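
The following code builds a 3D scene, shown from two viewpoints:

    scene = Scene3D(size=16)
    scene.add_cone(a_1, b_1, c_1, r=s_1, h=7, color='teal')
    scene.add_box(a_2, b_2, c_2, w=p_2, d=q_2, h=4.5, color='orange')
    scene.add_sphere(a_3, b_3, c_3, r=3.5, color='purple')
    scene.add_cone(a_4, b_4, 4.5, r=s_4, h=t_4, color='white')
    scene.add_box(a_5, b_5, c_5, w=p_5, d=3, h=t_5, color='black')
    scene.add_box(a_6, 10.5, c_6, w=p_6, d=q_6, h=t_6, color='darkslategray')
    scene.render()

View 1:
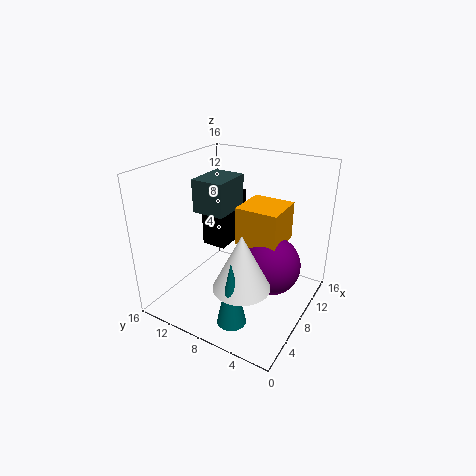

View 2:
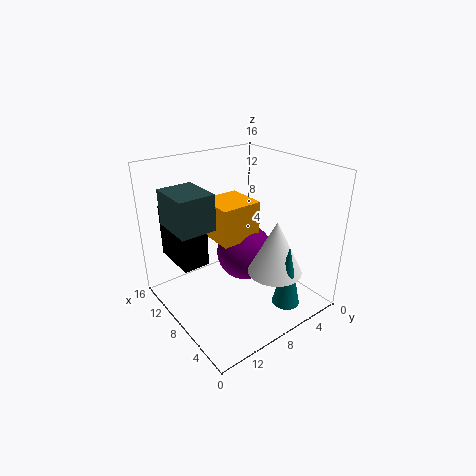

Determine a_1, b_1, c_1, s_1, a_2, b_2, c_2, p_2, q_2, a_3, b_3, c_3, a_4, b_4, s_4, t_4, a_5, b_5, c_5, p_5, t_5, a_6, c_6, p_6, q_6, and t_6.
a_1 = 2.5, b_1 = 5.5, c_1 = 1.5, s_1 = 1.5, a_2 = 9, b_2 = 4, c_2 = 6.5, p_2 = 5, q_2 = 5, a_3 = 10.5, b_3 = 5, c_3 = 4, a_4 = 4.5, b_4 = 5.5, s_4 = 3, t_4 = 6, a_5 = 9.5, b_5 = 11, c_5 = 5, p_5 = 5.5, t_5 = 6, a_6 = 8.5, c_6 = 9.5, p_6 = 5, q_6 = 4, t_6 = 4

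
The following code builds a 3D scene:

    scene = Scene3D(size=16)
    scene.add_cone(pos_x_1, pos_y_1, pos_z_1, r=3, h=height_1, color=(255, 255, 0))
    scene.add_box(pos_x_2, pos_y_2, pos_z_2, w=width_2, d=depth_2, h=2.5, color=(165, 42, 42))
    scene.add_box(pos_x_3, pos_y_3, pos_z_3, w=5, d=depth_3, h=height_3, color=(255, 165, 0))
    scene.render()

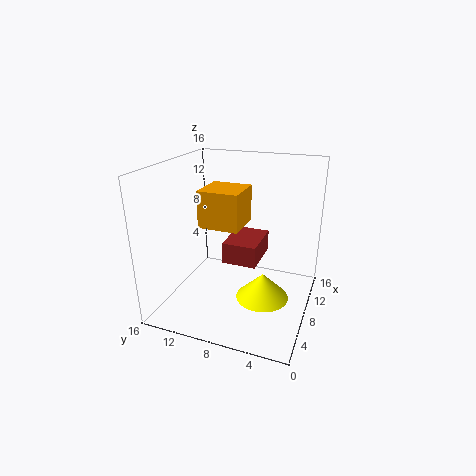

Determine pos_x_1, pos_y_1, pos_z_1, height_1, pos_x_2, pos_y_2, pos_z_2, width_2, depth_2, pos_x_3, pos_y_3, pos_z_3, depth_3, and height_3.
pos_x_1 = 8; pos_y_1 = 5; pos_z_1 = 1; height_1 = 3; pos_x_2 = 8; pos_y_2 = 6; pos_z_2 = 4.5; width_2 = 5.5; depth_2 = 4; pos_x_3 = 9; pos_y_3 = 8.5; pos_z_3 = 8; depth_3 = 5; height_3 = 4.5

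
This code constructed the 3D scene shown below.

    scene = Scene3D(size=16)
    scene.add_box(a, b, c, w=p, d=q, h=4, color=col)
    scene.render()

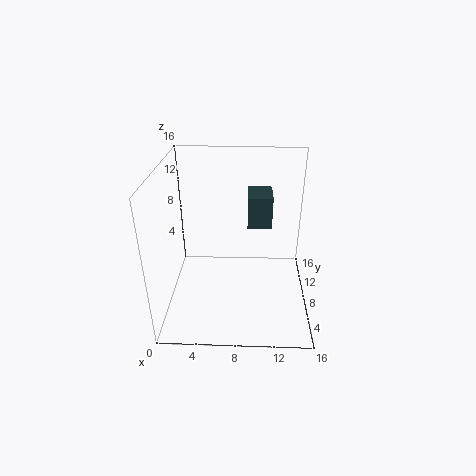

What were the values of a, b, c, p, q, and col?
a = 9
b = 12
c = 7
p = 3
q = 4
col = 'darkslategray'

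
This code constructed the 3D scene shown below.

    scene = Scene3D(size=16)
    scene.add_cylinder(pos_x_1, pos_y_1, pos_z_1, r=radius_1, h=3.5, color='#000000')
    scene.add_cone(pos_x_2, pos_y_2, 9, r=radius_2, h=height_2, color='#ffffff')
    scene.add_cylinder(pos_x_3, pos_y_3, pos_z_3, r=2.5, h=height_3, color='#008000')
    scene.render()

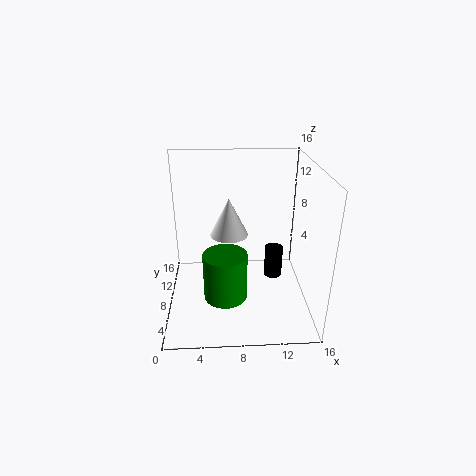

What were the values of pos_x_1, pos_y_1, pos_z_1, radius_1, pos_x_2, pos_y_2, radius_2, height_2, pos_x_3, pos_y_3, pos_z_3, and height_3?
pos_x_1 = 12; pos_y_1 = 7.5; pos_z_1 = 3.5; radius_1 = 1; pos_x_2 = 7; pos_y_2 = 7; radius_2 = 2; height_2 = 4; pos_x_3 = 6.5; pos_y_3 = 7; pos_z_3 = 1; height_3 = 5.5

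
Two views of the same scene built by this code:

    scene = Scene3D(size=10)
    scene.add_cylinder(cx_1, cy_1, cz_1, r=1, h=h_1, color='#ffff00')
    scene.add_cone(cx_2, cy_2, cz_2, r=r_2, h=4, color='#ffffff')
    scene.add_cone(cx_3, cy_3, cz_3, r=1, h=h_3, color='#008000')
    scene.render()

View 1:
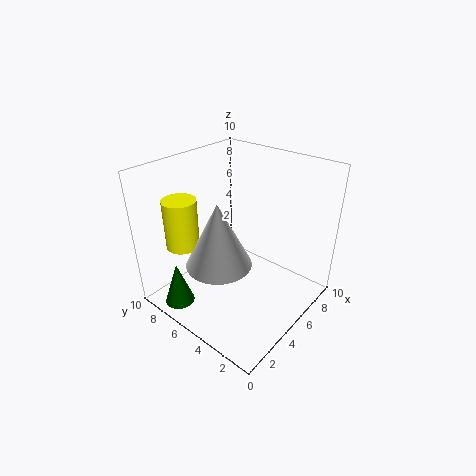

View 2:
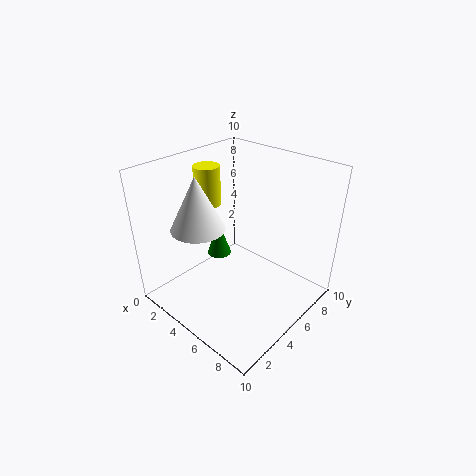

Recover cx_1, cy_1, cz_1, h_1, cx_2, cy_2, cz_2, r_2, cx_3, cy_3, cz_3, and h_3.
cx_1 = 1
cy_1 = 6
cz_1 = 6
h_1 = 3
cx_2 = 2
cy_2 = 4
cz_2 = 5
r_2 = 2
cx_3 = 1
cy_3 = 7
cz_3 = 1
h_3 = 3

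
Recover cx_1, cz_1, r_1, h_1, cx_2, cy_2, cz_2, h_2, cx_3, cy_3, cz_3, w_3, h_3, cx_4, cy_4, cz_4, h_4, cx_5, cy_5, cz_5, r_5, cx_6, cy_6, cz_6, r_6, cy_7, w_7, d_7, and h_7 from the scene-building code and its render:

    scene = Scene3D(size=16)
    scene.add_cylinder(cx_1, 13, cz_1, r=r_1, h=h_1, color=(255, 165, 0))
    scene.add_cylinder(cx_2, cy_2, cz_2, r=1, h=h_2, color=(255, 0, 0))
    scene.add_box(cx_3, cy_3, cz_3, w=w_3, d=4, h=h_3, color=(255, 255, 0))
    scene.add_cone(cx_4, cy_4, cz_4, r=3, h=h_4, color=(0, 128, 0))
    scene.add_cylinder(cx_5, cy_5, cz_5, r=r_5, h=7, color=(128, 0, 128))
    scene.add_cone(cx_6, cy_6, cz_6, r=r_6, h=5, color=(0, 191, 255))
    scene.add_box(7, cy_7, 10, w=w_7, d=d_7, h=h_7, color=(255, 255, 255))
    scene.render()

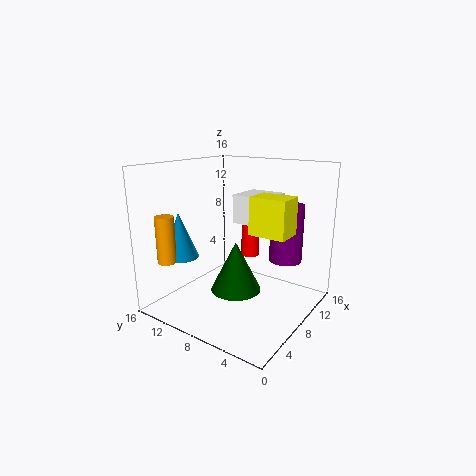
cx_1 = 2, cz_1 = 6, r_1 = 1, h_1 = 5, cx_2 = 9, cy_2 = 7, cz_2 = 6, h_2 = 6, cx_3 = 7, cy_3 = 2, cz_3 = 9, w_3 = 3, h_3 = 4, cx_4 = 9, cy_4 = 9, cz_4 = 1, h_4 = 6, cx_5 = 14, cy_5 = 5, cz_5 = 4, r_5 = 2, cx_6 = 4, cy_6 = 13, cz_6 = 6, r_6 = 2, cy_7 = 4, w_7 = 4, d_7 = 4, h_7 = 3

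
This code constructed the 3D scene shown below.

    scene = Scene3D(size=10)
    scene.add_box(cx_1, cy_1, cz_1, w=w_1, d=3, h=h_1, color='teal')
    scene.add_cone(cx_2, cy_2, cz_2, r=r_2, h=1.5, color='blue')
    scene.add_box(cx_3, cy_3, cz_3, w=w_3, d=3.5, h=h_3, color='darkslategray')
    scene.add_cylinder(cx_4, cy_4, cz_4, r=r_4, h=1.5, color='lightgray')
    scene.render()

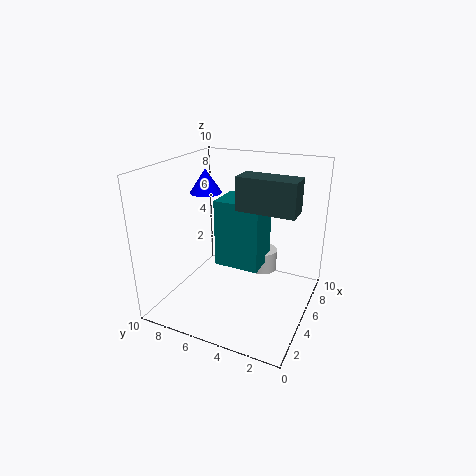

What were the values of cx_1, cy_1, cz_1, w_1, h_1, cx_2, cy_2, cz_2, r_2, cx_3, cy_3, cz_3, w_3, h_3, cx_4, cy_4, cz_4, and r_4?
cx_1 = 3.5; cy_1 = 3; cz_1 = 3.5; w_1 = 2.5; h_1 = 4.5; cx_2 = 3.5; cy_2 = 6.5; cz_2 = 8.5; r_2 = 1; cx_3 = 2.5; cy_3 = 0.5; cz_3 = 8; w_3 = 1.5; h_3 = 2; cx_4 = 6; cy_4 = 3.5; cz_4 = 2.5; r_4 = 1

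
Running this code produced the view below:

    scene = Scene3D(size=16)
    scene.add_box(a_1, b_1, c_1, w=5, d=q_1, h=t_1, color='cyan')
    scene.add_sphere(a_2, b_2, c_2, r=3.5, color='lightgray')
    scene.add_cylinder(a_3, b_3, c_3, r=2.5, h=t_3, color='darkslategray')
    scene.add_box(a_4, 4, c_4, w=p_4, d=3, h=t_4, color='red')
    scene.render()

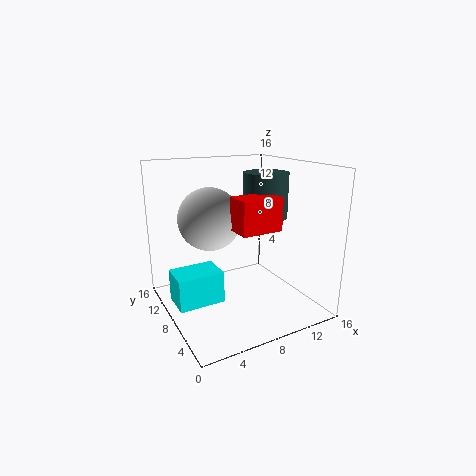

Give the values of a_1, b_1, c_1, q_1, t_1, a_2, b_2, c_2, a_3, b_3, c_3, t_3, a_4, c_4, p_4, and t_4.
a_1 = 0.5
b_1 = 6.5
c_1 = 1.5
q_1 = 3.5
t_1 = 3.5
a_2 = 5.5
b_2 = 10
c_2 = 10
a_3 = 11.5
b_3 = 8
c_3 = 10
t_3 = 5
a_4 = 6.5
c_4 = 9.5
p_4 = 4.5
t_4 = 3.5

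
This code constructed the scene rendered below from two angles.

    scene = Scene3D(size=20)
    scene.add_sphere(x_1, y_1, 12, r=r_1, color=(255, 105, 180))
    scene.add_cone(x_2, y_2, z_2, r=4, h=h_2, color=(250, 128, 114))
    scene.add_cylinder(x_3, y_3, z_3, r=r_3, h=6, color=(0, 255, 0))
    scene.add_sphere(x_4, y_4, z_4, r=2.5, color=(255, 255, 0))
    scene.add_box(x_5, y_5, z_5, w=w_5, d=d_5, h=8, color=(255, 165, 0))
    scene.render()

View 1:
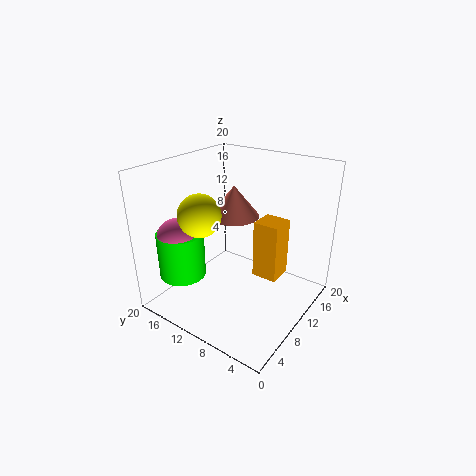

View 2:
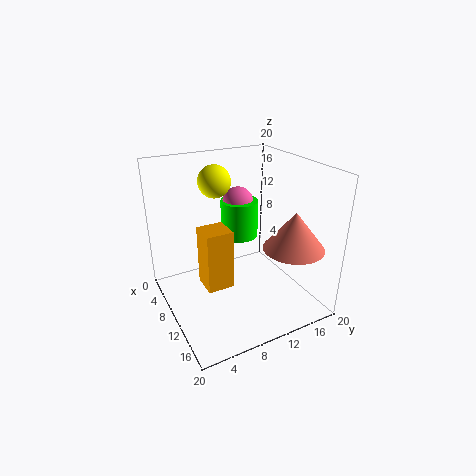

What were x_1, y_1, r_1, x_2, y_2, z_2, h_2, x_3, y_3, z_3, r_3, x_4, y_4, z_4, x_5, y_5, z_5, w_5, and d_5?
x_1 = 2.5
y_1 = 14
r_1 = 2.5
x_2 = 16
y_2 = 15
z_2 = 10
h_2 = 5
x_3 = 3
y_3 = 14
z_3 = 6.5
r_3 = 3
x_4 = 2.5
y_4 = 10
z_4 = 16
x_5 = 10
y_5 = 4
z_5 = 5
w_5 = 3.5
d_5 = 3.5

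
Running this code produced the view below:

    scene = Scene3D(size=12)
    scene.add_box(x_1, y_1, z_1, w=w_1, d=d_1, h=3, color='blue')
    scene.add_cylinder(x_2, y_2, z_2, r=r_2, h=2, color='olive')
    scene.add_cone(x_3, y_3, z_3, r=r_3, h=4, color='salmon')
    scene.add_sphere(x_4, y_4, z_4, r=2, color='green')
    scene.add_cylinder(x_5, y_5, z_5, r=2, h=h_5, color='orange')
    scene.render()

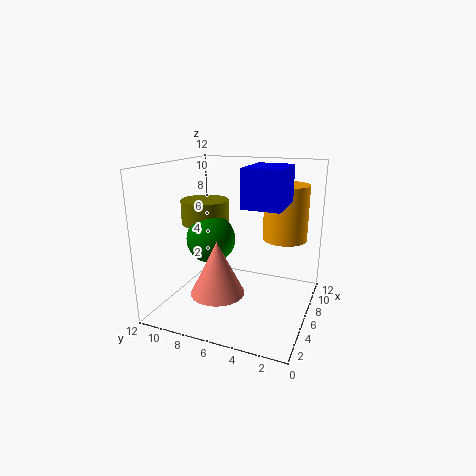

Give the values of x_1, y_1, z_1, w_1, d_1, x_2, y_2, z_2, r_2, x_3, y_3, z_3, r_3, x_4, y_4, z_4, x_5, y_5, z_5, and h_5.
x_1 = 4, y_1 = 2, z_1 = 9, w_1 = 4, d_1 = 3, x_2 = 6, y_2 = 9, z_2 = 7, r_2 = 2, x_3 = 2, y_3 = 6, z_3 = 3, r_3 = 2, x_4 = 5, y_4 = 8, z_4 = 6, x_5 = 10, y_5 = 3, z_5 = 5, h_5 = 5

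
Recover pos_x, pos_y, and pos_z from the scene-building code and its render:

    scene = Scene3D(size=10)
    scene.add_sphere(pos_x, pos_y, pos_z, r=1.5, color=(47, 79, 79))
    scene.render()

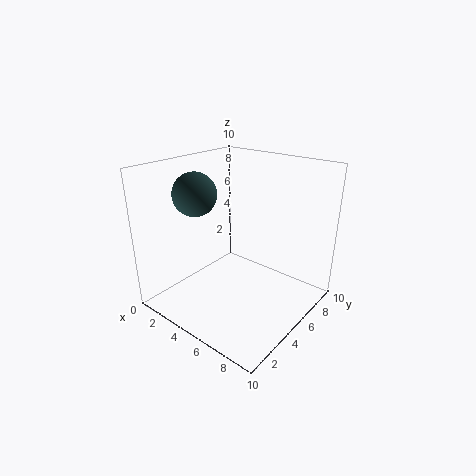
pos_x = 2.5, pos_y = 3.5, pos_z = 8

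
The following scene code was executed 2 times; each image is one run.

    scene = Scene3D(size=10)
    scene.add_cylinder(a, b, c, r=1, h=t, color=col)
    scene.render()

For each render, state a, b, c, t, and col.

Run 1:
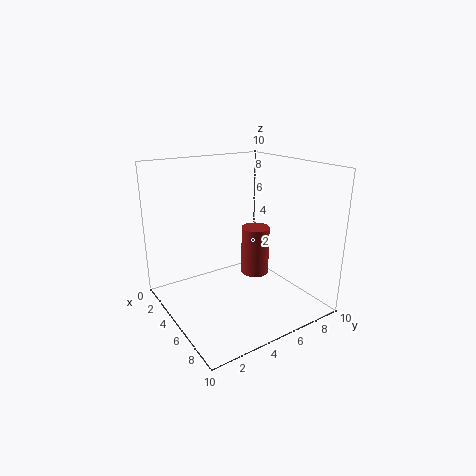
a = 5
b = 6.5
c = 2
t = 3.5
col = 'brown'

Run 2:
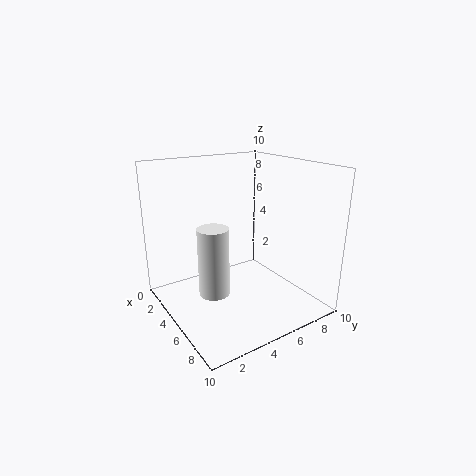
a = 6
b = 2.5
c = 2
t = 4.5
col = 'white'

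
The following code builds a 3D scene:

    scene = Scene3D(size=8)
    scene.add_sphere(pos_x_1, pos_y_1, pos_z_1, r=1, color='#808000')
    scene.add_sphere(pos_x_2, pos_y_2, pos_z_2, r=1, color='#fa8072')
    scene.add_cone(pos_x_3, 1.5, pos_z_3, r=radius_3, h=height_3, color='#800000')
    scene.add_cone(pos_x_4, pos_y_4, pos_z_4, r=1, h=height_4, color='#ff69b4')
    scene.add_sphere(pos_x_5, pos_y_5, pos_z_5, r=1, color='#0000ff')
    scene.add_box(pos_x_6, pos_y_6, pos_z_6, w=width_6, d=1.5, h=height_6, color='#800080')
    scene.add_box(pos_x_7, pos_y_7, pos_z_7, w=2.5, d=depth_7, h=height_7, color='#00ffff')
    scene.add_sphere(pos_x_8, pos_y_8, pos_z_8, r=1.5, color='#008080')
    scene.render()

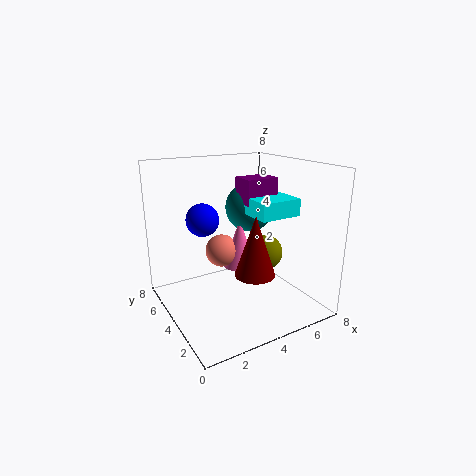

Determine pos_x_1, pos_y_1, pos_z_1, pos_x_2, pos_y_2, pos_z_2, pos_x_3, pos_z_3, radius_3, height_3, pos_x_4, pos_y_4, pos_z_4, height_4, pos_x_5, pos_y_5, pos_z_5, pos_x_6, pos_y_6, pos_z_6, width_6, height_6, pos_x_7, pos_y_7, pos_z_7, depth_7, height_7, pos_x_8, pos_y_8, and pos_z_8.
pos_x_1 = 5.5; pos_y_1 = 3.5; pos_z_1 = 3; pos_x_2 = 4; pos_y_2 = 6; pos_z_2 = 2.5; pos_x_3 = 3.5; pos_z_3 = 3; radius_3 = 1; height_3 = 3; pos_x_4 = 5; pos_y_4 = 5.5; pos_z_4 = 1.5; height_4 = 3; pos_x_5 = 3; pos_y_5 = 6.5; pos_z_5 = 4.5; pos_x_6 = 5; pos_y_6 = 4.5; pos_z_6 = 5.5; width_6 = 2; height_6 = 1.5; pos_x_7 = 5; pos_y_7 = 3; pos_z_7 = 5; depth_7 = 2; height_7 = 1; pos_x_8 = 6; pos_y_8 = 6; pos_z_8 = 5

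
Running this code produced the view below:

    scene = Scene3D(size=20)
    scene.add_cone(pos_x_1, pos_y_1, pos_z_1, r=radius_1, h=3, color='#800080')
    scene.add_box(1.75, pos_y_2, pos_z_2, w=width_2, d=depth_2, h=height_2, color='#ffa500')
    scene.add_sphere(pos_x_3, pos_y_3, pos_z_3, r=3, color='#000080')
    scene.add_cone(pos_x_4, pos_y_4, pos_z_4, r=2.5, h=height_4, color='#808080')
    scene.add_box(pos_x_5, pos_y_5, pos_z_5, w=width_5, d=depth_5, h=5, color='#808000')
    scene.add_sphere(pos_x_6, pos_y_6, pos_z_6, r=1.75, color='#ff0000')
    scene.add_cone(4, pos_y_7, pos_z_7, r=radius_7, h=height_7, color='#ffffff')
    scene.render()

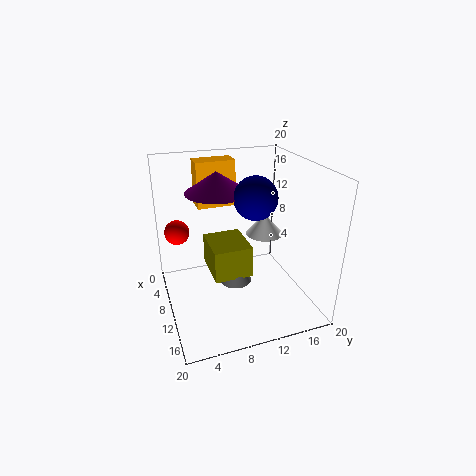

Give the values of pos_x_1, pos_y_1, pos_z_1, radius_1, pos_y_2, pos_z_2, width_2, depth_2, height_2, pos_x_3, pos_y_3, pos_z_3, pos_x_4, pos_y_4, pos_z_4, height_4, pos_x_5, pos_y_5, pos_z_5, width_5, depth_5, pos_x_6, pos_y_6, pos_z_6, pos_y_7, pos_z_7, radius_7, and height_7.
pos_x_1 = 6, pos_y_1 = 8.25, pos_z_1 = 15.5, radius_1 = 4.5, pos_y_2 = 5.75, pos_z_2 = 12.75, width_2 = 3, depth_2 = 5.75, height_2 = 6.75, pos_x_3 = 10, pos_y_3 = 12.5, pos_z_3 = 15.5, pos_x_4 = 6.75, pos_y_4 = 10.75, pos_z_4 = 0.75, height_4 = 5.25, pos_x_5 = 1.5, pos_y_5 = 7, pos_z_5 = 2, width_5 = 7, depth_5 = 6, pos_x_6 = 6, pos_y_6 = 2.25, pos_z_6 = 10.25, pos_y_7 = 16.75, pos_z_7 = 6.75, radius_7 = 3, height_7 = 3.5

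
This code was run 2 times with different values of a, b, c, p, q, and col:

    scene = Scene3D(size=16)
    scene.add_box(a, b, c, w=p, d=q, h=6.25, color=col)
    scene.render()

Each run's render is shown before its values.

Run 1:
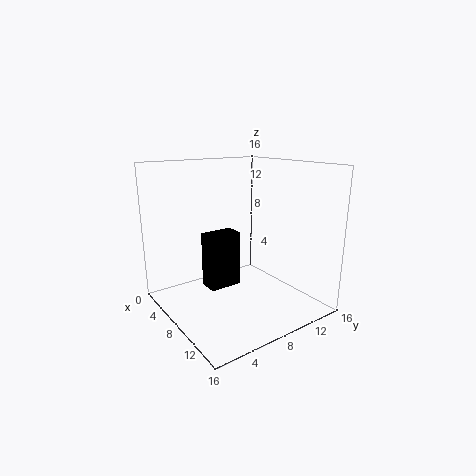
a = 5.5, b = 4.75, c = 2.25, p = 2.25, q = 3.75, col = 'black'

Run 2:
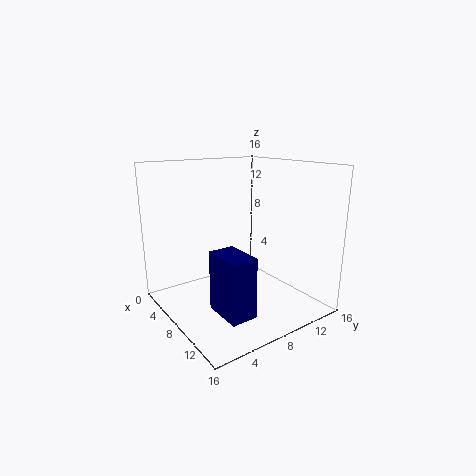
a = 9.75, b = 3.25, c = 1.75, p = 4.25, q = 2.75, col = 'navy'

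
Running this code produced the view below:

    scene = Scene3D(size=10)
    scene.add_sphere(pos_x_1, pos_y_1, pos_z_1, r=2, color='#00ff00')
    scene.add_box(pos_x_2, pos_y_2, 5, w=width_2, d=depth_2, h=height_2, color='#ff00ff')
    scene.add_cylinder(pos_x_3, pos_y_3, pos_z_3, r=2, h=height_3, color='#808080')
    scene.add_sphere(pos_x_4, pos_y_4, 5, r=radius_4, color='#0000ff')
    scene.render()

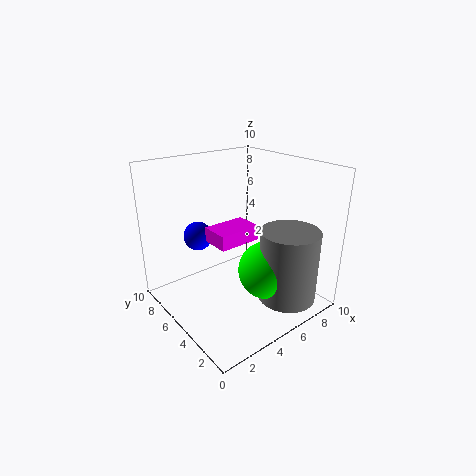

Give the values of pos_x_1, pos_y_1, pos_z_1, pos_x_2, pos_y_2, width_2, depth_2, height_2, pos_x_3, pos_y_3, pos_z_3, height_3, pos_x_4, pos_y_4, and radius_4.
pos_x_1 = 6; pos_y_1 = 3; pos_z_1 = 3; pos_x_2 = 3; pos_y_2 = 4; width_2 = 3; depth_2 = 2; height_2 = 1; pos_x_3 = 7; pos_y_3 = 2; pos_z_3 = 1; height_3 = 5; pos_x_4 = 3; pos_y_4 = 7; radius_4 = 1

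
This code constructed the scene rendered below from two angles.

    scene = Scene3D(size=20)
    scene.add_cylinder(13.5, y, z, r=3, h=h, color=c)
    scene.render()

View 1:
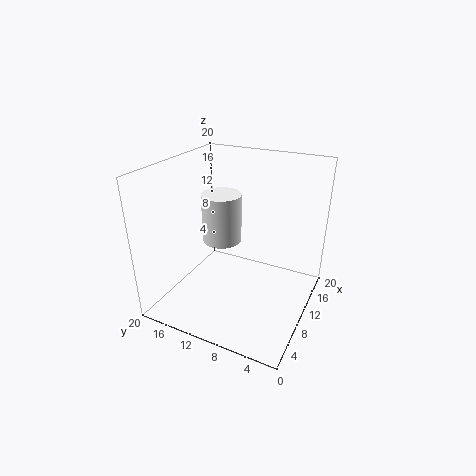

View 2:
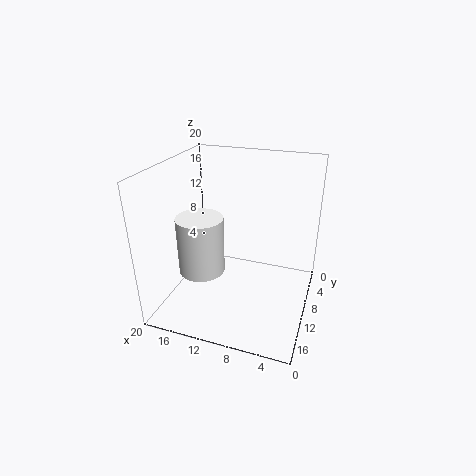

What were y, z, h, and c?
y = 14.5, z = 7, h = 7.5, c = 'white'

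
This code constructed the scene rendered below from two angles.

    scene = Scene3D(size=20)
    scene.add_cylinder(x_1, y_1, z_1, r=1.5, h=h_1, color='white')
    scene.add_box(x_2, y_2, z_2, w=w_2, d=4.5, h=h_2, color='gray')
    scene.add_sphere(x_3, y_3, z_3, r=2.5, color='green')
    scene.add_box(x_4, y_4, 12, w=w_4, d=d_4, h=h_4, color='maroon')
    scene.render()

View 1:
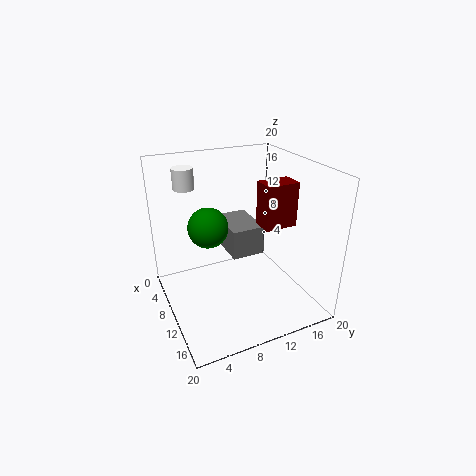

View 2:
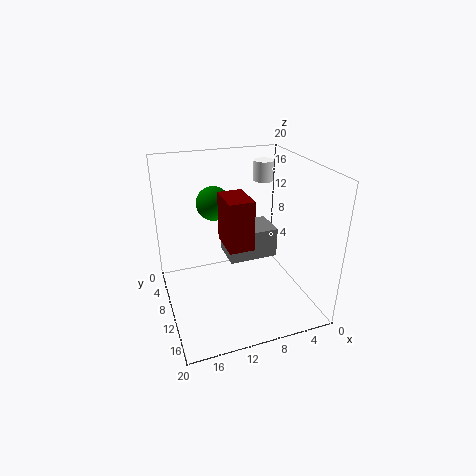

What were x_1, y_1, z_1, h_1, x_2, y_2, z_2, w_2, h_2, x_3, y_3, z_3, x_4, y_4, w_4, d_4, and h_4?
x_1 = 4
y_1 = 4.5
z_1 = 16
h_1 = 3
x_2 = 5.5
y_2 = 8.5
z_2 = 8
w_2 = 6.5
h_2 = 4
x_3 = 12
y_3 = 5
z_3 = 13.5
x_4 = 10.5
y_4 = 12.5
w_4 = 3
d_4 = 4.5
h_4 = 6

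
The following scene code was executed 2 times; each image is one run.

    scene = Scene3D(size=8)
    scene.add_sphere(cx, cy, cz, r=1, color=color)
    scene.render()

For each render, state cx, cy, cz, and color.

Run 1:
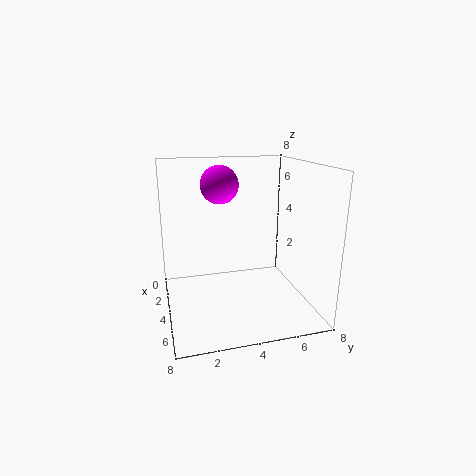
cx = 4
cy = 3
cz = 7
color = 'magenta'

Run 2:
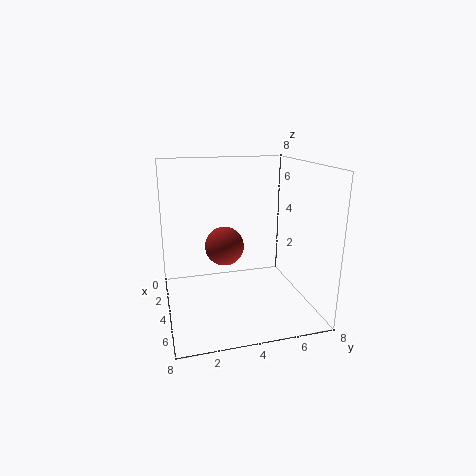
cx = 5
cy = 3
cz = 4
color = 'brown'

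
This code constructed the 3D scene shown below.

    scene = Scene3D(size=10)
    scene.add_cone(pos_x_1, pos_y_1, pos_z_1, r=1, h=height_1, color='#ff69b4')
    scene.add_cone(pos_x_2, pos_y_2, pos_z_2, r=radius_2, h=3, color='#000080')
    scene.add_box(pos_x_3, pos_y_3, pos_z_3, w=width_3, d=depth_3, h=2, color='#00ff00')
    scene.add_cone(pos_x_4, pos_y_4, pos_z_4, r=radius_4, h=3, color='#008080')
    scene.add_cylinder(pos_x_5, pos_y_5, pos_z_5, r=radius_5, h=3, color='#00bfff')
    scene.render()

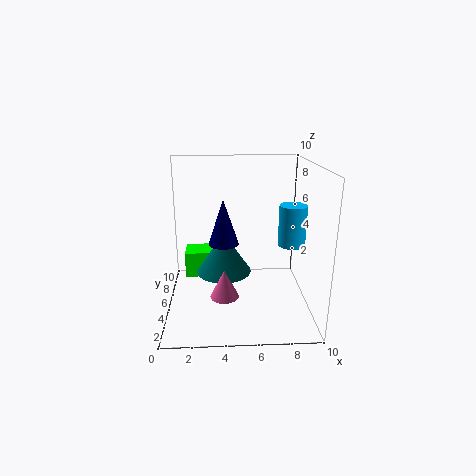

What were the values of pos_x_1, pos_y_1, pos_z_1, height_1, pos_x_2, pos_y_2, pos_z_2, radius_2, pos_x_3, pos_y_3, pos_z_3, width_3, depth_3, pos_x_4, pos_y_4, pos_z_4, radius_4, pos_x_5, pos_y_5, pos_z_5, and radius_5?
pos_x_1 = 4
pos_y_1 = 4
pos_z_1 = 1
height_1 = 2
pos_x_2 = 4
pos_y_2 = 4
pos_z_2 = 5
radius_2 = 1
pos_x_3 = 1
pos_y_3 = 7
pos_z_3 = 1
width_3 = 3
depth_3 = 2
pos_x_4 = 4
pos_y_4 = 6
pos_z_4 = 2
radius_4 = 2
pos_x_5 = 9
pos_y_5 = 6
pos_z_5 = 4
radius_5 = 1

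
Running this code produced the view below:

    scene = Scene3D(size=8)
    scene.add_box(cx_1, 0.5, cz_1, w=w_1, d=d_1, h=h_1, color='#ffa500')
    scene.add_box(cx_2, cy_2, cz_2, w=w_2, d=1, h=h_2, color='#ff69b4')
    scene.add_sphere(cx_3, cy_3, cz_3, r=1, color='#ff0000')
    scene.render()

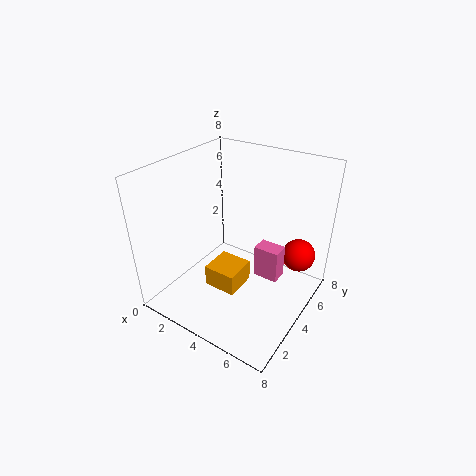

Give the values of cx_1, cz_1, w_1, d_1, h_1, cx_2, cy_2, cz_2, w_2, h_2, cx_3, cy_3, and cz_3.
cx_1 = 4.5
cz_1 = 3.5
w_1 = 1.5
d_1 = 1.5
h_1 = 1
cx_2 = 4.5
cy_2 = 5
cz_2 = 1
w_2 = 1.5
h_2 = 2
cx_3 = 6.5
cy_3 = 7
cz_3 = 2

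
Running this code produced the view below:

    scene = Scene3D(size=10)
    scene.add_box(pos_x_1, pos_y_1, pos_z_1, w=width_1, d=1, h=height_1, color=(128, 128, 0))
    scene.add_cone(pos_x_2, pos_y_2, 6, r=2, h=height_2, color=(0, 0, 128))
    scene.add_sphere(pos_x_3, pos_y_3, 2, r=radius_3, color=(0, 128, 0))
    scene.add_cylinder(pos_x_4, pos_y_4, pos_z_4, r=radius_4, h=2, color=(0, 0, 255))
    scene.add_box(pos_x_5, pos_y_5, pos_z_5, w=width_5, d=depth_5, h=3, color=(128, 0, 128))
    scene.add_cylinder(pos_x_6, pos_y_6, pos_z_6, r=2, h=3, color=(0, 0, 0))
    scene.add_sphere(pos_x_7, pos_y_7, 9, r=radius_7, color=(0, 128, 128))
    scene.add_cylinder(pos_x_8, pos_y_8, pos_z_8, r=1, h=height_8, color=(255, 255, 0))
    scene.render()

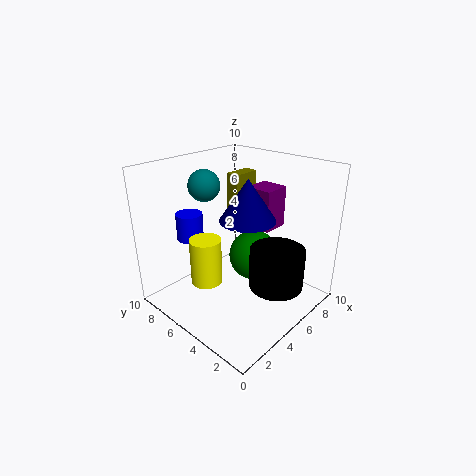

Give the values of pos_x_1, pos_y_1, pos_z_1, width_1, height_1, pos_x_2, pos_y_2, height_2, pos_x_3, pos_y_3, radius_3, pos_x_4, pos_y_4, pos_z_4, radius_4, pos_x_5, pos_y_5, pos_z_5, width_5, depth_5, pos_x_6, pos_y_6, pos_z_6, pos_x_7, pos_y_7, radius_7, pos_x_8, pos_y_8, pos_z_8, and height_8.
pos_x_1 = 6, pos_y_1 = 6, pos_z_1 = 5, width_1 = 2, height_1 = 4, pos_x_2 = 6, pos_y_2 = 5, height_2 = 3, pos_x_3 = 8, pos_y_3 = 6, radius_3 = 2, pos_x_4 = 4, pos_y_4 = 9, pos_z_4 = 4, radius_4 = 1, pos_x_5 = 7, pos_y_5 = 4, pos_z_5 = 5, width_5 = 2, depth_5 = 2, pos_x_6 = 7, pos_y_6 = 3, pos_z_6 = 1, pos_x_7 = 3, pos_y_7 = 6, radius_7 = 1, pos_x_8 = 2, pos_y_8 = 5, pos_z_8 = 3, height_8 = 3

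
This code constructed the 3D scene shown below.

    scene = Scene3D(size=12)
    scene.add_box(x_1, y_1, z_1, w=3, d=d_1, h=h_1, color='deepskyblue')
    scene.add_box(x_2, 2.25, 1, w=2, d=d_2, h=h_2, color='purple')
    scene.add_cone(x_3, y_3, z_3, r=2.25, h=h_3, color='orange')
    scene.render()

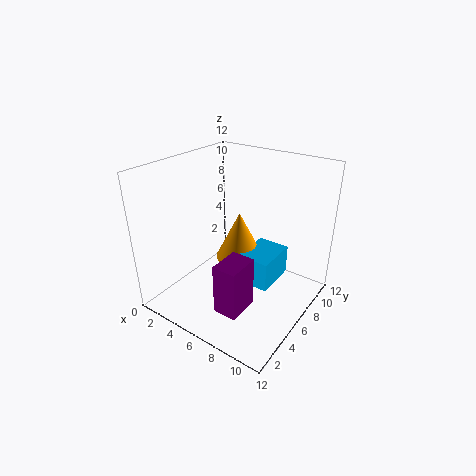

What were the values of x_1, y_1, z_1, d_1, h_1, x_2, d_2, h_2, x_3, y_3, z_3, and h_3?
x_1 = 5.25
y_1 = 7
z_1 = 0.75
d_1 = 4
h_1 = 2.75
x_2 = 6.25
d_2 = 2.75
h_2 = 4.25
x_3 = 4.25
y_3 = 8.75
z_3 = 2.25
h_3 = 4.5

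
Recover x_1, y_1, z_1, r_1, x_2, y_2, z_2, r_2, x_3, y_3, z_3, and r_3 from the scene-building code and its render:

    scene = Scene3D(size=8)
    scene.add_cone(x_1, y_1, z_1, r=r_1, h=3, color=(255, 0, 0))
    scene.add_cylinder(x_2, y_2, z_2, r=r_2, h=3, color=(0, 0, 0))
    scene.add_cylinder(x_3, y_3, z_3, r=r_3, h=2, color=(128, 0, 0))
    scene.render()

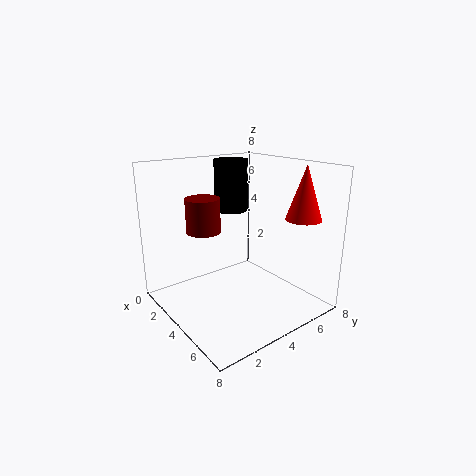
x_1 = 6; y_1 = 7; z_1 = 5; r_1 = 1; x_2 = 2; y_2 = 5; z_2 = 5; r_2 = 1; x_3 = 2; y_3 = 3; z_3 = 4; r_3 = 1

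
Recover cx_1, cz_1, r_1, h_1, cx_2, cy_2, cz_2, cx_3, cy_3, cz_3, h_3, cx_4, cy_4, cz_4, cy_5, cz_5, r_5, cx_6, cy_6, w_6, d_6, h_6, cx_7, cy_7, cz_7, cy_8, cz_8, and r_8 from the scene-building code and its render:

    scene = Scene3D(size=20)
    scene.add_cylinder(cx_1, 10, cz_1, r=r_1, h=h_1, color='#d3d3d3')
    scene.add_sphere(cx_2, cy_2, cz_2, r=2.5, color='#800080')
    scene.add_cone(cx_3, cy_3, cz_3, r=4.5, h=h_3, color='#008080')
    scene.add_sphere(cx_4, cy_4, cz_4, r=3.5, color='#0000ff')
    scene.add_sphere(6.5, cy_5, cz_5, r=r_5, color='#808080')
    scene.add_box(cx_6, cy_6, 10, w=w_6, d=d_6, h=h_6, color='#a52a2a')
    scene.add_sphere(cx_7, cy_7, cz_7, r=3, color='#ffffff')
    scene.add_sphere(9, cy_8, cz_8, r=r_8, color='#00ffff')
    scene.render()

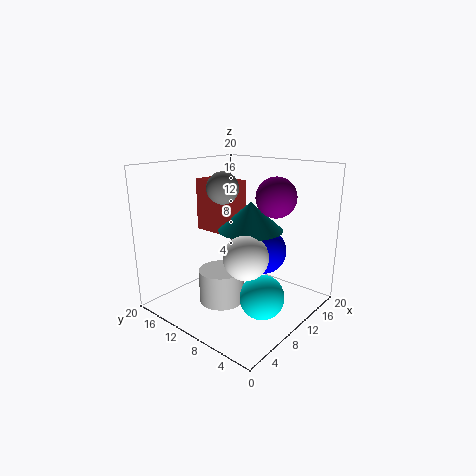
cx_1 = 6.5, cz_1 = 2, r_1 = 3, h_1 = 4.5, cx_2 = 10, cy_2 = 4, cz_2 = 16.5, cx_3 = 11.5, cy_3 = 9, cz_3 = 11, h_3 = 4, cx_4 = 15.5, cy_4 = 9.5, cz_4 = 6.5, cy_5 = 9.5, cz_5 = 17.5, r_5 = 2, cx_6 = 9.5, cy_6 = 11, w_6 = 3.5, d_6 = 6.5, h_6 = 7.5, cx_7 = 8, cy_7 = 7, cz_7 = 8.5, cy_8 = 5, cz_8 = 3, r_8 = 3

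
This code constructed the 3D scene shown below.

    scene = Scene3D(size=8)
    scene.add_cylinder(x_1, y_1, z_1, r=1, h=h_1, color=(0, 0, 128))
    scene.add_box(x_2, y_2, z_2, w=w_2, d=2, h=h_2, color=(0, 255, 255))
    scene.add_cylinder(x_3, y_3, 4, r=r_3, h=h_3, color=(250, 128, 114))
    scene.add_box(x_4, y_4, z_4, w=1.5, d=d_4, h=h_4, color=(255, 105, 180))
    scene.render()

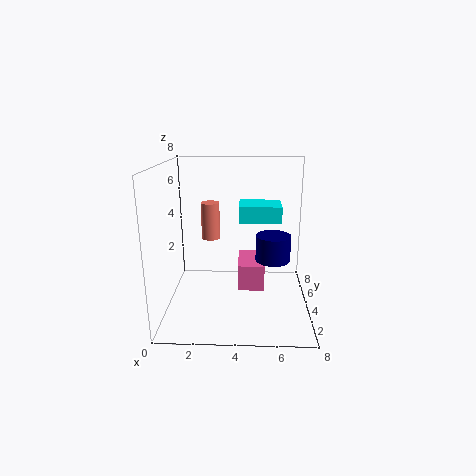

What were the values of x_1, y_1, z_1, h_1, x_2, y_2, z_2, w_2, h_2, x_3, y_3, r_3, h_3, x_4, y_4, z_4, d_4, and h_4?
x_1 = 6
y_1 = 4.5
z_1 = 2.5
h_1 = 1.5
x_2 = 4
y_2 = 5
z_2 = 4.5
w_2 = 2.5
h_2 = 1
x_3 = 2.5
y_3 = 4
r_3 = 0.5
h_3 = 2
x_4 = 4
y_4 = 3.5
z_4 = 1
d_4 = 2.5
h_4 = 1.5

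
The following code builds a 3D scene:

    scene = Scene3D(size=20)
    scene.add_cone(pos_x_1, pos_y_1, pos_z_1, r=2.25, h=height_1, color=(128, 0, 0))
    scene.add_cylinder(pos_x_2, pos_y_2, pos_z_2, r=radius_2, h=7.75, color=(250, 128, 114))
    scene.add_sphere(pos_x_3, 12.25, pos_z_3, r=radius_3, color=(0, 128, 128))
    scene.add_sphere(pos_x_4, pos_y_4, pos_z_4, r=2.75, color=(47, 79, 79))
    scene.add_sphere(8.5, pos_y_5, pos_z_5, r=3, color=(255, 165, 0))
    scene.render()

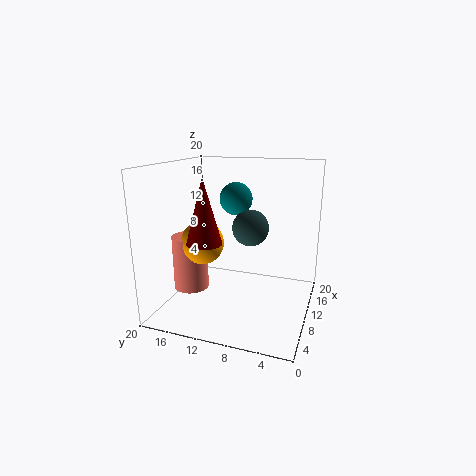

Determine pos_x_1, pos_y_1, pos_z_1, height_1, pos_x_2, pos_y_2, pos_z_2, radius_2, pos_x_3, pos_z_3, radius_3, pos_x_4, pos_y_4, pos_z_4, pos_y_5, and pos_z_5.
pos_x_1 = 4.5, pos_y_1 = 12.5, pos_z_1 = 10.75, height_1 = 8.25, pos_x_2 = 8.5, pos_y_2 = 16.75, pos_z_2 = 2.25, radius_2 = 2.5, pos_x_3 = 15.5, pos_z_3 = 14.25, radius_3 = 2.5, pos_x_4 = 14.25, pos_y_4 = 9.5, pos_z_4 = 10.25, pos_y_5 = 14.75, pos_z_5 = 9.25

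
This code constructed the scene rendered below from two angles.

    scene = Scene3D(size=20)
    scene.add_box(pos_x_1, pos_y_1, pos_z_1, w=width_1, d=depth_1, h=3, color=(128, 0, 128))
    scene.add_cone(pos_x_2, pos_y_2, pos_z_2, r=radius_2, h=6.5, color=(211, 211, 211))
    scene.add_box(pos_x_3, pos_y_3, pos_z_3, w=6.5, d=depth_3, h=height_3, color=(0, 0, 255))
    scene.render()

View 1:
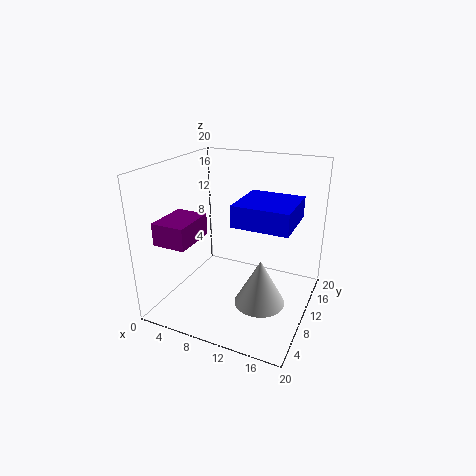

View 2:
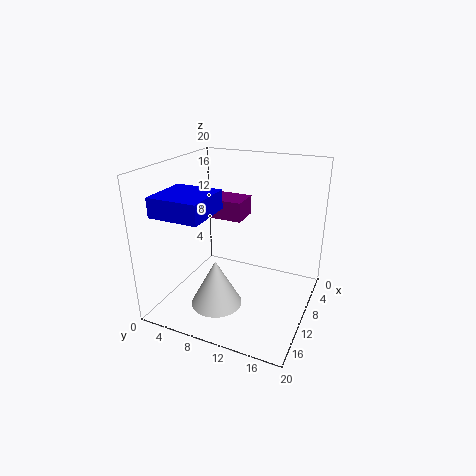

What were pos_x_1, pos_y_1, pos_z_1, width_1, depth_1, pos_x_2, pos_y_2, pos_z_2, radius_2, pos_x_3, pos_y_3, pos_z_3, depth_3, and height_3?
pos_x_1 = 1.5; pos_y_1 = 2.5; pos_z_1 = 10.5; width_1 = 4.5; depth_1 = 6; pos_x_2 = 14; pos_y_2 = 8.5; pos_z_2 = 1.5; radius_2 = 3.5; pos_x_3 = 12.5; pos_y_3 = 2.5; pos_z_3 = 15; depth_3 = 6.5; height_3 = 2.5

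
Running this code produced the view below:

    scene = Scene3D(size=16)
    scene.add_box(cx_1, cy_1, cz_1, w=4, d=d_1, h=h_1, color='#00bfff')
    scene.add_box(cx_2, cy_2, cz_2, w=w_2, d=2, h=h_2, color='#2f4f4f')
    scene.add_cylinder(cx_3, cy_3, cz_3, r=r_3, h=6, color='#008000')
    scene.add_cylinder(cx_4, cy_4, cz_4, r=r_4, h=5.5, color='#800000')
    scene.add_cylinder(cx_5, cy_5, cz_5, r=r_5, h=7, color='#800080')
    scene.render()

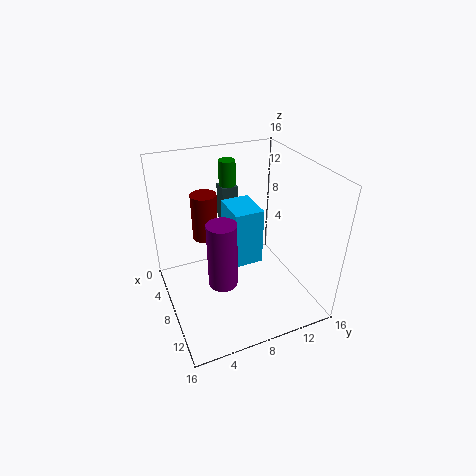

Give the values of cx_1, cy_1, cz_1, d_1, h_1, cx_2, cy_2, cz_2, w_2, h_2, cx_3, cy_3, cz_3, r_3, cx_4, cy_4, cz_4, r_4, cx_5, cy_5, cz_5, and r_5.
cx_1 = 7; cy_1 = 6.5; cz_1 = 6.5; d_1 = 3; h_1 = 6; cx_2 = 1.5; cy_2 = 8; cz_2 = 7.5; w_2 = 2; h_2 = 4.5; cx_3 = 2.5; cy_3 = 9; cz_3 = 9; r_3 = 1; cx_4 = 4; cy_4 = 5.5; cz_4 = 6.5; r_4 = 1.5; cx_5 = 11; cy_5 = 5; cz_5 = 5; r_5 = 1.5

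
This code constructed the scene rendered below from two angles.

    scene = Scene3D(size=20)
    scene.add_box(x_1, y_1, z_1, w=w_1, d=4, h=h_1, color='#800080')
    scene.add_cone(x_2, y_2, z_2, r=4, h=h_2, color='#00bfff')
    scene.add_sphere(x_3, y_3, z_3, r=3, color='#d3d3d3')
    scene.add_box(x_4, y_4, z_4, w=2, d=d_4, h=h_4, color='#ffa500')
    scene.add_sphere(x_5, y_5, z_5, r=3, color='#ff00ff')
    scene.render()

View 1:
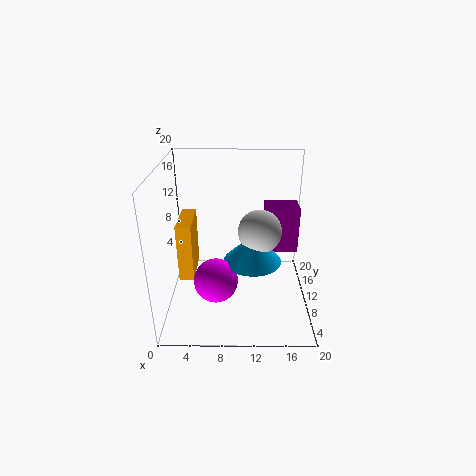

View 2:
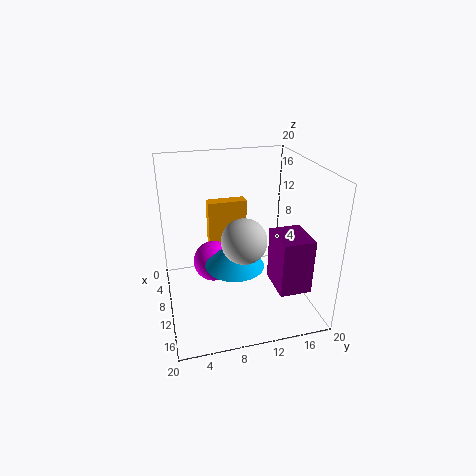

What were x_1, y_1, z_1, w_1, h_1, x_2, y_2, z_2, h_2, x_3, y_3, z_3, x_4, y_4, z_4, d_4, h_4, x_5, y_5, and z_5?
x_1 = 14, y_1 = 13, z_1 = 6, w_1 = 5, h_1 = 7, x_2 = 12, y_2 = 9, z_2 = 7, h_2 = 4, x_3 = 13, y_3 = 10, z_3 = 11, x_4 = 2, y_4 = 7, z_4 = 5, d_4 = 6, h_4 = 8, x_5 = 7, y_5 = 7, z_5 = 5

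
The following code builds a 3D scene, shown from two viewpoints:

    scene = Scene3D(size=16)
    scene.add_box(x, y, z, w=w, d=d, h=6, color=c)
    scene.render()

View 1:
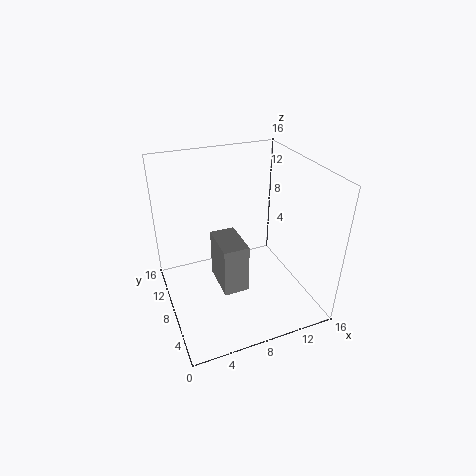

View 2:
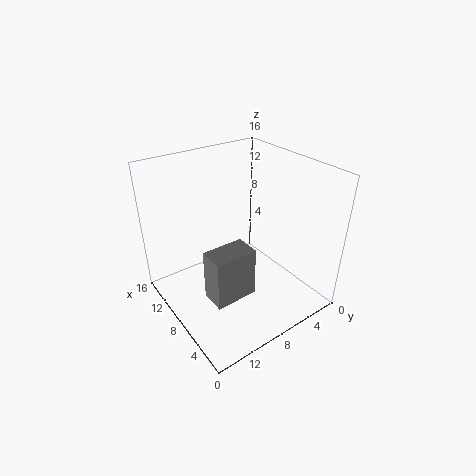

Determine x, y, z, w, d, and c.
x = 6; y = 7; z = 1; w = 3; d = 5; c = 'gray'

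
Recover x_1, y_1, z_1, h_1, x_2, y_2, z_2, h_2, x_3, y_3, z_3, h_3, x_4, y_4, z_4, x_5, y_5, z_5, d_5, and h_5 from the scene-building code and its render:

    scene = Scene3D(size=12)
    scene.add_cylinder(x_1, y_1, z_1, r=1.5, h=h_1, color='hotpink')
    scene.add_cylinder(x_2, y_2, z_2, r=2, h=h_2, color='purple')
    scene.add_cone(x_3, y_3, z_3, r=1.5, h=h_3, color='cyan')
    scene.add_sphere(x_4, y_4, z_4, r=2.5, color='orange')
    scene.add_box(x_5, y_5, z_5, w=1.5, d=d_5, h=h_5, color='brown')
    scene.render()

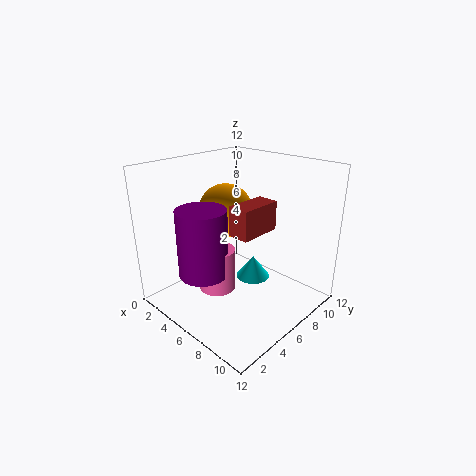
x_1 = 5.5; y_1 = 4; z_1 = 2; h_1 = 3.5; x_2 = 5; y_2 = 3; z_2 = 3.5; h_2 = 5.5; x_3 = 6; y_3 = 8; z_3 = 1.5; h_3 = 2; x_4 = 2.5; y_4 = 8; z_4 = 7; x_5 = 9; y_5 = 2; z_5 = 8.5; d_5 = 3; h_5 = 2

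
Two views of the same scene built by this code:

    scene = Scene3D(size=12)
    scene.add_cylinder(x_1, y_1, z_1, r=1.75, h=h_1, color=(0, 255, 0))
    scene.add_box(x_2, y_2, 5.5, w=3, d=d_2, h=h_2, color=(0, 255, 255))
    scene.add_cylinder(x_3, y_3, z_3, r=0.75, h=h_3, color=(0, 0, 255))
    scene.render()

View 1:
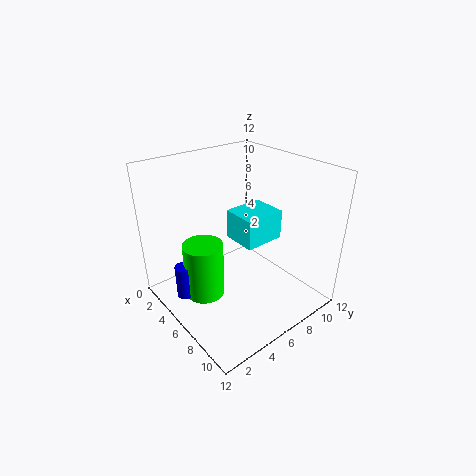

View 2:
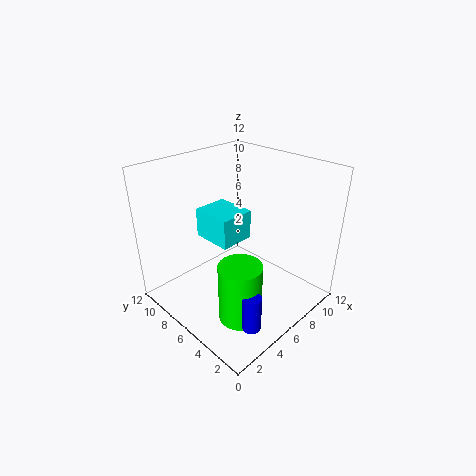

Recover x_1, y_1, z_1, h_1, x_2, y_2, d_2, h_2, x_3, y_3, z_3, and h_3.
x_1 = 4, y_1 = 3.75, z_1 = 0.25, h_1 = 5, x_2 = 4.5, y_2 = 6, d_2 = 3.5, h_2 = 2.5, x_3 = 3.5, y_3 = 2, z_3 = 0.5, h_3 = 3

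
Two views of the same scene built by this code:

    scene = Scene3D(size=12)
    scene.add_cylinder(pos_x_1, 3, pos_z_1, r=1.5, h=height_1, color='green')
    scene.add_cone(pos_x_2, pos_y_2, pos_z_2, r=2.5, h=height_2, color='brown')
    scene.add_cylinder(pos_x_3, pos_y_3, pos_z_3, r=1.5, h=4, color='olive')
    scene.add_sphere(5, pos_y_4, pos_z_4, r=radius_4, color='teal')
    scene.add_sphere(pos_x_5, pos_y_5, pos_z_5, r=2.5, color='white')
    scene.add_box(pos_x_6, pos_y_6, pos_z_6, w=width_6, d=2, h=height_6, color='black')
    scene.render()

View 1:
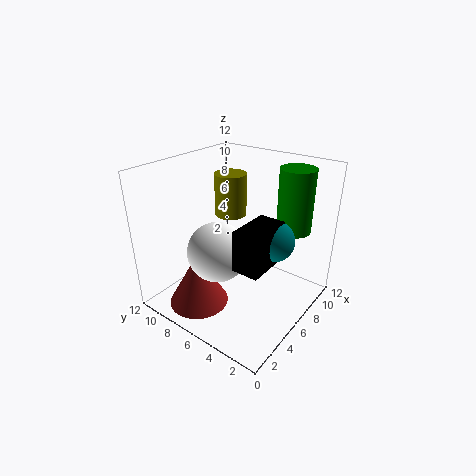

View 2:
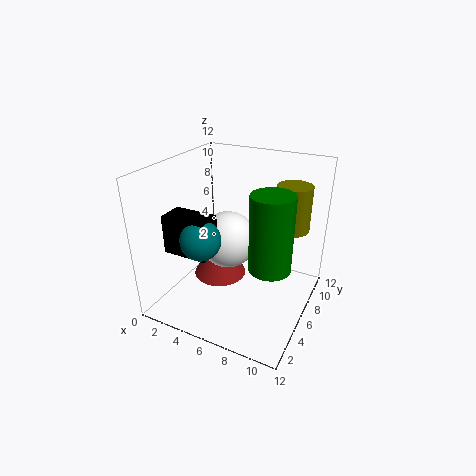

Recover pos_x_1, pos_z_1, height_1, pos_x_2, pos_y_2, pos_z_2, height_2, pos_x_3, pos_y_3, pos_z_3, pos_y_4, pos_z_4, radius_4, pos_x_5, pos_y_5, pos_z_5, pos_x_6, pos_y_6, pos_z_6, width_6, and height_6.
pos_x_1 = 10
pos_z_1 = 6
height_1 = 5.5
pos_x_2 = 3
pos_y_2 = 8
pos_z_2 = 0.5
height_2 = 4.5
pos_x_3 = 9.5
pos_y_3 = 9.5
pos_z_3 = 6
pos_y_4 = 2
pos_z_4 = 7.5
radius_4 = 1.5
pos_x_5 = 4.5
pos_y_5 = 7
pos_z_5 = 5
pos_x_6 = 2
pos_y_6 = 1.5
pos_z_6 = 6
width_6 = 3.5
height_6 = 3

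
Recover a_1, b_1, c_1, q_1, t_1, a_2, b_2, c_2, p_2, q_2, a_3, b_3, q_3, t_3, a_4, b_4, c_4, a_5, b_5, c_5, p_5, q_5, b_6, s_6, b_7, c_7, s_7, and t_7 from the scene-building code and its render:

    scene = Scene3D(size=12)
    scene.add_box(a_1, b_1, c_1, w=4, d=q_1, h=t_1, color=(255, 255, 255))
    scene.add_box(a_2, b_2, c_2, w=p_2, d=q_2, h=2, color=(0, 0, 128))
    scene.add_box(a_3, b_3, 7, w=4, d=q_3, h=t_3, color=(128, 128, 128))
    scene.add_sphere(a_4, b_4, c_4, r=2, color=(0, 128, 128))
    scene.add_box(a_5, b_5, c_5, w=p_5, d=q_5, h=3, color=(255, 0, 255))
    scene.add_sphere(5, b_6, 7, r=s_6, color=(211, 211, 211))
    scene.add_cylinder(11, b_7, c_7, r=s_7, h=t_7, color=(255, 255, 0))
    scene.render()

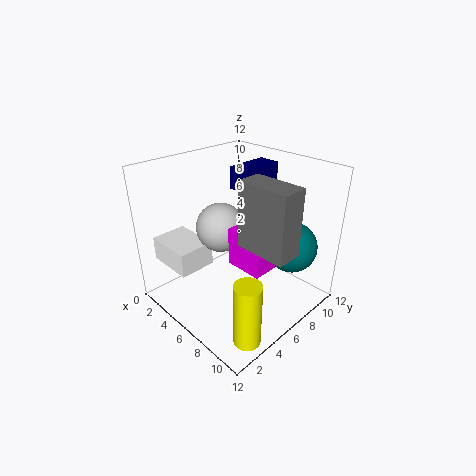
a_1 = 1; b_1 = 1; c_1 = 4; q_1 = 3; t_1 = 2; a_2 = 3; b_2 = 8; c_2 = 9; p_2 = 2; q_2 = 4; a_3 = 8; b_3 = 4; q_3 = 2; t_3 = 5; a_4 = 10; b_4 = 8; c_4 = 6; a_5 = 7; b_5 = 4; c_5 = 5; p_5 = 3; q_5 = 2; b_6 = 5; s_6 = 2; b_7 = 2; c_7 = 1; s_7 = 1; t_7 = 5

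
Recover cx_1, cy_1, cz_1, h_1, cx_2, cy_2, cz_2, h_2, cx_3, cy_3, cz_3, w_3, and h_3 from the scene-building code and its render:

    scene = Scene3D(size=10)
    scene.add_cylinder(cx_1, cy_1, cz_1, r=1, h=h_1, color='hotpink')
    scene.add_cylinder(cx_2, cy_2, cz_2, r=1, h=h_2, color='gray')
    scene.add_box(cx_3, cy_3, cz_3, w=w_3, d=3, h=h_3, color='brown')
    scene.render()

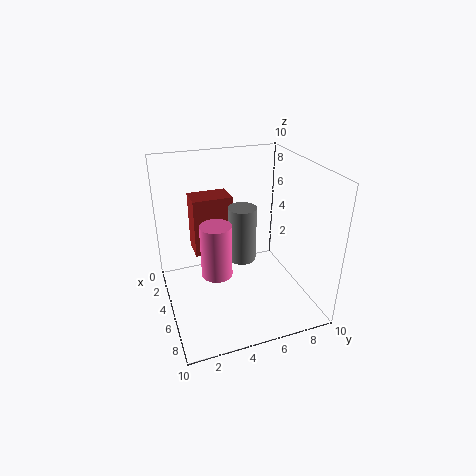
cx_1 = 6.5; cy_1 = 3; cz_1 = 3.5; h_1 = 3.5; cx_2 = 4.5; cy_2 = 5.5; cz_2 = 3; h_2 = 4; cx_3 = 0.5; cy_3 = 2.5; cz_3 = 2.5; w_3 = 2; h_3 = 4.5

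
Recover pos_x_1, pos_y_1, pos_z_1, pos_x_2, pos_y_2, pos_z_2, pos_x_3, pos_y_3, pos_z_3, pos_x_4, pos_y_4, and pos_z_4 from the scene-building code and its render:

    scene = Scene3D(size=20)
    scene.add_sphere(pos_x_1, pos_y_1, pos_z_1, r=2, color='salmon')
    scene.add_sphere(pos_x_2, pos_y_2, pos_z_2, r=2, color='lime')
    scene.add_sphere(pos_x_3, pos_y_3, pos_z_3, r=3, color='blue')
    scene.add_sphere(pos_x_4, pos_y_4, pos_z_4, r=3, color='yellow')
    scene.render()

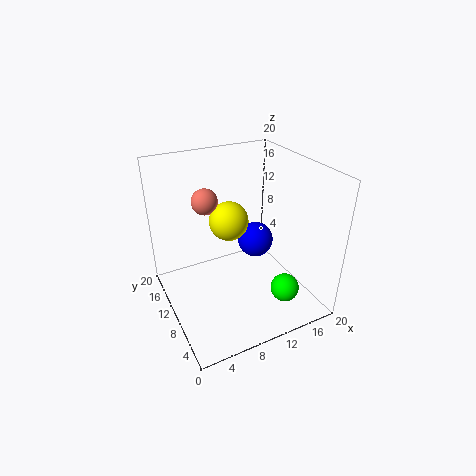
pos_x_1 = 8
pos_y_1 = 17
pos_z_1 = 13
pos_x_2 = 15
pos_y_2 = 5
pos_z_2 = 3
pos_x_3 = 17
pos_y_3 = 17
pos_z_3 = 4
pos_x_4 = 11
pos_y_4 = 15
pos_z_4 = 10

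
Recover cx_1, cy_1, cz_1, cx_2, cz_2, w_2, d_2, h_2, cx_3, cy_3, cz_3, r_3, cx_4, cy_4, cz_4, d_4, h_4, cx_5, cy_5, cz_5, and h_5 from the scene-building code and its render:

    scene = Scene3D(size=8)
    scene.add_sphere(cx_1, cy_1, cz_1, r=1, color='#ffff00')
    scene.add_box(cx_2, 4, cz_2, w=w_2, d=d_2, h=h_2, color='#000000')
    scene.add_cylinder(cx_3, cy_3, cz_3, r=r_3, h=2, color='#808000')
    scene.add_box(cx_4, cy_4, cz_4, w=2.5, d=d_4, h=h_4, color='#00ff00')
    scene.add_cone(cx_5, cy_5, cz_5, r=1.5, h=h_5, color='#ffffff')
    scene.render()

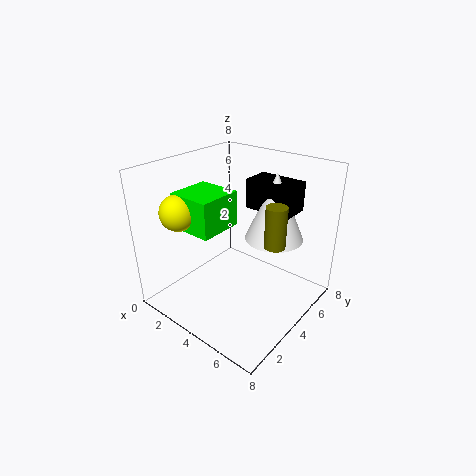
cx_1 = 1.5
cy_1 = 2
cz_1 = 5.5
cx_2 = 4.5
cz_2 = 6
w_2 = 2.5
d_2 = 1.5
h_2 = 1.5
cx_3 = 7
cy_3 = 3
cz_3 = 5
r_3 = 0.5
cx_4 = 1
cy_4 = 2
cz_4 = 4.5
d_4 = 2.5
h_4 = 2
cx_5 = 6
cy_5 = 4.5
cz_5 = 4.5
h_5 = 3.5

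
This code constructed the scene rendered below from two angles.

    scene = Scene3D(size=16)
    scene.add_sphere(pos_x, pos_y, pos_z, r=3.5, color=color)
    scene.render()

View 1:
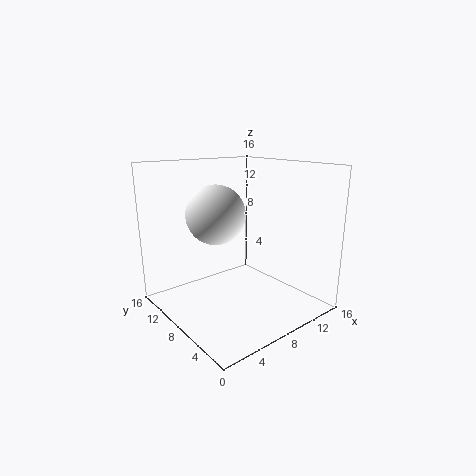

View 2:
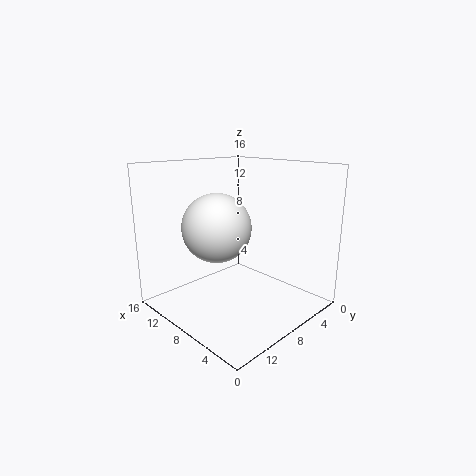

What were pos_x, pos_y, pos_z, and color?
pos_x = 7.5; pos_y = 11.5; pos_z = 10; color = 'white'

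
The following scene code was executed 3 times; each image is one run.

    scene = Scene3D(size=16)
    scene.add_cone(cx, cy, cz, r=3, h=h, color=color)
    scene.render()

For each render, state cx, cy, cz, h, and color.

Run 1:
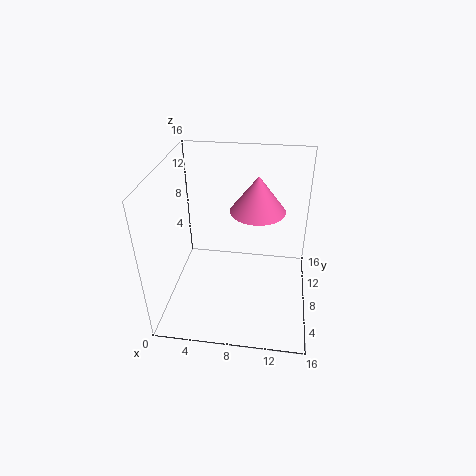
cx = 10; cy = 9; cz = 11; h = 4; color = 'hotpink'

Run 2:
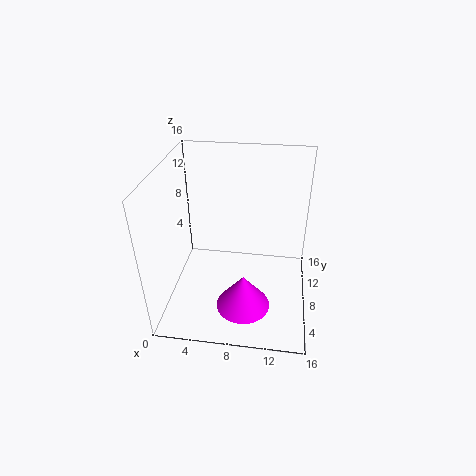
cx = 9; cy = 5; cz = 1; h = 4; color = 'magenta'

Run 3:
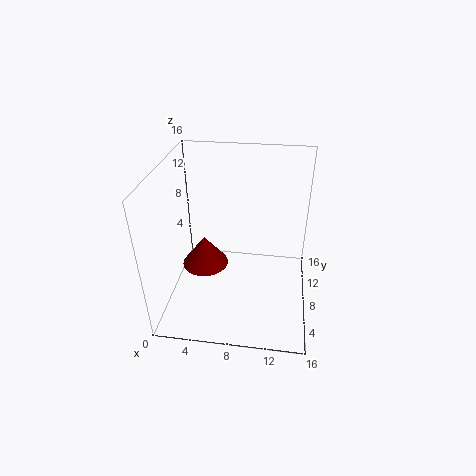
cx = 3; cy = 12; cz = 1; h = 4; color = 'maroon'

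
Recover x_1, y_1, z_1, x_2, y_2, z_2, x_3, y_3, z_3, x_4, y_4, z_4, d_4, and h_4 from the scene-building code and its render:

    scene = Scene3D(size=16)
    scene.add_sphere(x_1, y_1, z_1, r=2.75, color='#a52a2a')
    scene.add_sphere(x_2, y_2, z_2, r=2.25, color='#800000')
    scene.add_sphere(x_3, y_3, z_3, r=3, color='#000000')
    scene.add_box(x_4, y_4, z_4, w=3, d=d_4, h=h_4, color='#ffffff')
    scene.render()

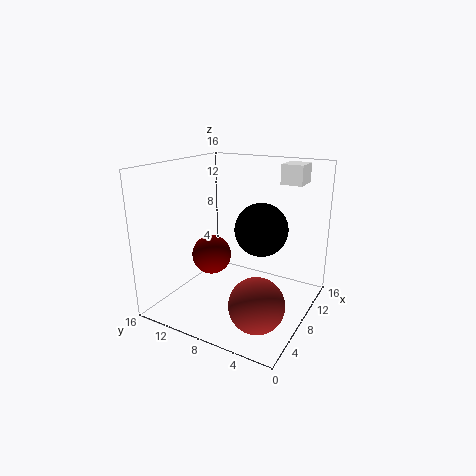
x_1 = 3.25; y_1 = 3.25; z_1 = 3.5; x_2 = 7.5; y_2 = 11.25; z_2 = 5.5; x_3 = 9.75; y_3 = 6; z_3 = 8.75; x_4 = 12.25; y_4 = 2.5; z_4 = 13.5; d_4 = 2.5; h_4 = 2.25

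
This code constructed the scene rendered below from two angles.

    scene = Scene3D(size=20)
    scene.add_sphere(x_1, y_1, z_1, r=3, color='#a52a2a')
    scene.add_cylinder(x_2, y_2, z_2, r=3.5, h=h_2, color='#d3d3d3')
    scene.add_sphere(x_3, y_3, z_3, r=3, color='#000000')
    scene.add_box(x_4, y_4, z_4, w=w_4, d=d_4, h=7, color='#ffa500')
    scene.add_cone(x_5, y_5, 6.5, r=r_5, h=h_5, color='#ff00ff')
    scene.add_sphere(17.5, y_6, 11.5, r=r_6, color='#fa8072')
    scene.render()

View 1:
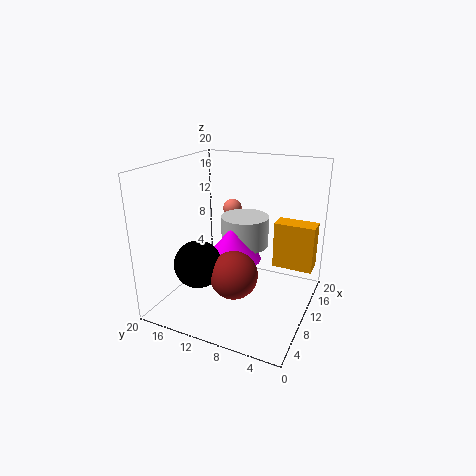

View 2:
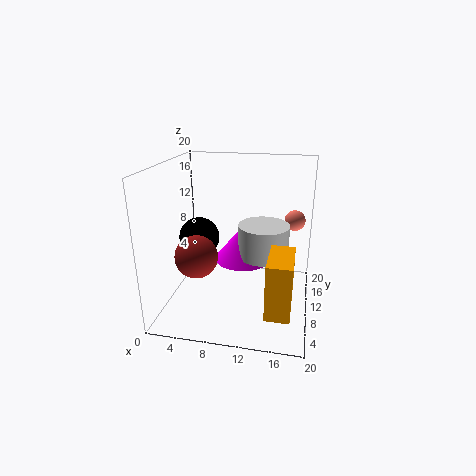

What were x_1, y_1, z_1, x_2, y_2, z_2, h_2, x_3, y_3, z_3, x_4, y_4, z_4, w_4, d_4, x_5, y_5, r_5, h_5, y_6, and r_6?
x_1 = 4.5; y_1 = 8; z_1 = 7.5; x_2 = 13.5; y_2 = 10.5; z_2 = 7.5; h_2 = 4.5; x_3 = 3.5; y_3 = 12.5; z_3 = 8.5; x_4 = 15; y_4 = 0.5; z_4 = 4; w_4 = 3; d_4 = 6; x_5 = 10.5; y_5 = 11; r_5 = 4; h_5 = 5; y_6 = 14.5; r_6 = 1.5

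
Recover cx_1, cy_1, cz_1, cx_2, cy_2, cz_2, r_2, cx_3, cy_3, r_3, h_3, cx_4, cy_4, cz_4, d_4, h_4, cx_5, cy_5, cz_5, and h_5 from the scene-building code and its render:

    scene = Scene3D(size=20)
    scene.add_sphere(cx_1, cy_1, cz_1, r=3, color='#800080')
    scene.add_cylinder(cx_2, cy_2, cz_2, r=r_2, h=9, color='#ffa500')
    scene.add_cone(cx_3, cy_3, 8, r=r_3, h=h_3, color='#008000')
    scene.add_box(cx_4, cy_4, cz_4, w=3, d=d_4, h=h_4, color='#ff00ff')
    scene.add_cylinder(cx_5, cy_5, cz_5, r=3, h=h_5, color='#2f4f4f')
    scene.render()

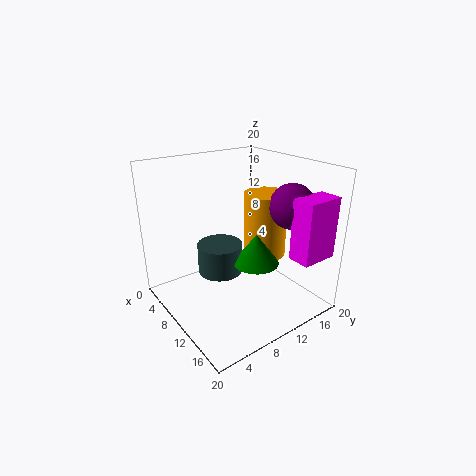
cx_1 = 15
cy_1 = 15
cz_1 = 15
cx_2 = 11
cy_2 = 14
cz_2 = 7
r_2 = 3
cx_3 = 14
cy_3 = 10
r_3 = 3
h_3 = 4
cx_4 = 17
cy_4 = 13
cz_4 = 9
d_4 = 5
h_4 = 8
cx_5 = 10
cy_5 = 7
cz_5 = 6
h_5 = 4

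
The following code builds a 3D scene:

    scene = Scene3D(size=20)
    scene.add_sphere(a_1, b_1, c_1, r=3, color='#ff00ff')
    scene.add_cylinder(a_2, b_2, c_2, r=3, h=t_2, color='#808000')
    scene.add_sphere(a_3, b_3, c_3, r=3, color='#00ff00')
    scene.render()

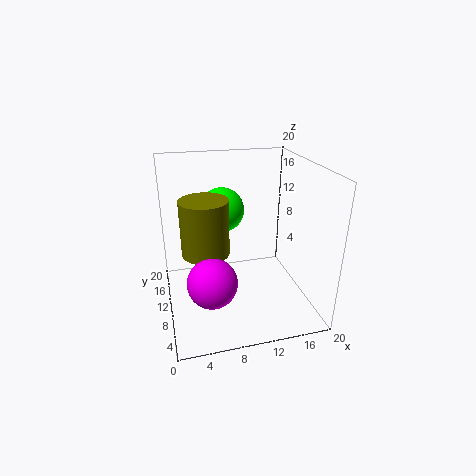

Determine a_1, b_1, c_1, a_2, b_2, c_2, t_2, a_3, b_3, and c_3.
a_1 = 5; b_1 = 3; c_1 = 8; a_2 = 5; b_2 = 7; c_2 = 10; t_2 = 7; a_3 = 8; b_3 = 11; c_3 = 14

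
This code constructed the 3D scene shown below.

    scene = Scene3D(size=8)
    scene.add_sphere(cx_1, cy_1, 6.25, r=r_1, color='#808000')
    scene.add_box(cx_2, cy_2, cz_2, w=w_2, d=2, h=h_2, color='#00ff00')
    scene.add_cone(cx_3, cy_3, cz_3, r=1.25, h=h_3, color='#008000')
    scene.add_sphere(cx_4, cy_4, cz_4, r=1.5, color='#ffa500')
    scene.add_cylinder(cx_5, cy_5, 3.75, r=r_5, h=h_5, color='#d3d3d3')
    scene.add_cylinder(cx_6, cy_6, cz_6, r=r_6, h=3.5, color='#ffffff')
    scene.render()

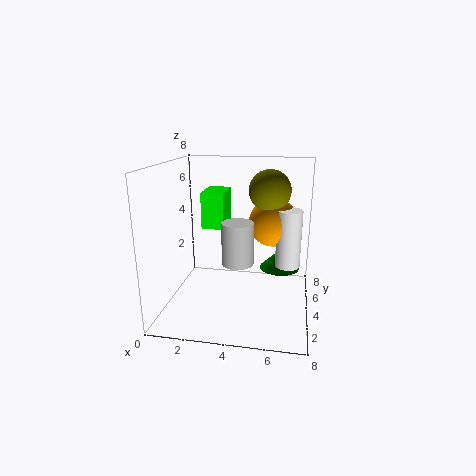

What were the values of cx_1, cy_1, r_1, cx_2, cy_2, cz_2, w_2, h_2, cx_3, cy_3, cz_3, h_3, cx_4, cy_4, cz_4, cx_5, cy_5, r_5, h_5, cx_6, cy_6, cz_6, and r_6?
cx_1 = 5.5, cy_1 = 6.25, r_1 = 1.25, cx_2 = 2, cy_2 = 3.75, cz_2 = 4.5, w_2 = 1.25, h_2 = 2, cx_3 = 6.25, cy_3 = 6.5, cz_3 = 1.25, h_3 = 1.25, cx_4 = 5.75, cy_4 = 6.5, cz_4 = 4.25, cx_5 = 4.5, cy_5 = 1.25, r_5 = 0.75, h_5 = 2, cx_6 = 6.75, cy_6 = 5.75, cz_6 = 1.75, r_6 = 0.75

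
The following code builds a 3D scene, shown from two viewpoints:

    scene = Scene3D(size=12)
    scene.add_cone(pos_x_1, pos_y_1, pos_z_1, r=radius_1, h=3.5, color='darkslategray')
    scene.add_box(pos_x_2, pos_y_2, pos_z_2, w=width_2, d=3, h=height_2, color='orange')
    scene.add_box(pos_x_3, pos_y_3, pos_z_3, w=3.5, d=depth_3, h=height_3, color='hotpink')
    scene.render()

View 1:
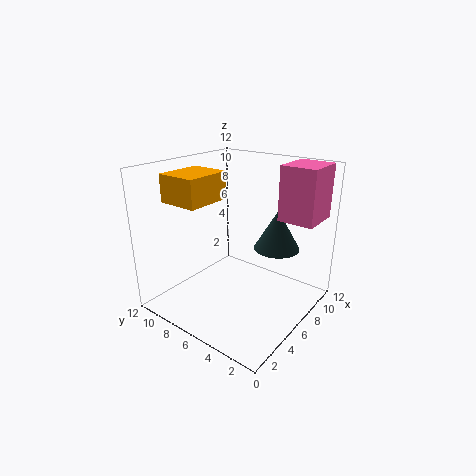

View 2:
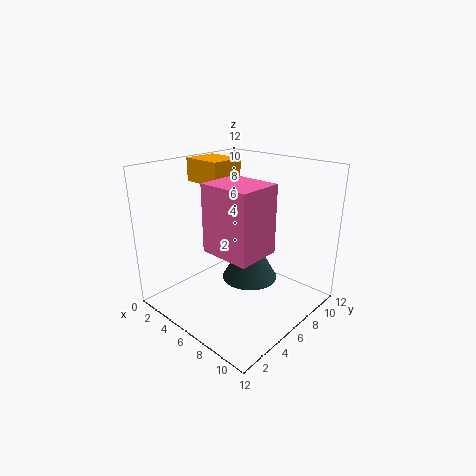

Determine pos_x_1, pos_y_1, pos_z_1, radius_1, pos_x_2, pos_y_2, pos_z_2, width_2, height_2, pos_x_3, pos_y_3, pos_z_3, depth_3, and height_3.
pos_x_1 = 9
pos_y_1 = 4
pos_z_1 = 4.5
radius_1 = 2
pos_x_2 = 0.5
pos_y_2 = 5.5
pos_z_2 = 10
width_2 = 3.5
height_2 = 2
pos_x_3 = 8
pos_y_3 = 0.5
pos_z_3 = 7.5
depth_3 = 3
height_3 = 4.5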